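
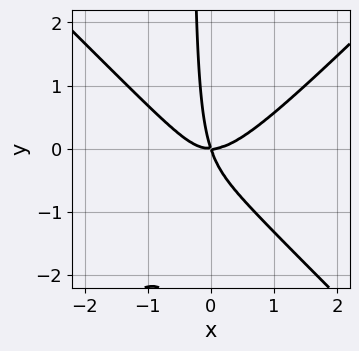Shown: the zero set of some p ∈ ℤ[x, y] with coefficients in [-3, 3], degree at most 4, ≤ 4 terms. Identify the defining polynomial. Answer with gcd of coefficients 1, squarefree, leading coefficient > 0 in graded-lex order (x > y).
3*x^3 - 3*x*y^2 - 3*x*y - y^2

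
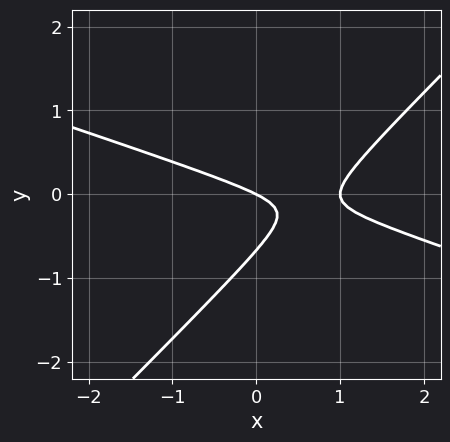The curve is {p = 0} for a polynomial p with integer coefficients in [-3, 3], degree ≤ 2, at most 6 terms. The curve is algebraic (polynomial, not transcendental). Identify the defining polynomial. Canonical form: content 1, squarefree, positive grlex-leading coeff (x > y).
x^2 + 2*x*y - 3*y^2 - x - 2*y

(a) Degree: no degree-1 curve has this shape, so deg p = 2.
(b) Against the integer gridlines: among the integer gridlines, it crosses the x-axis at x ∈ {0, 1}; it crosses the y-axis at the gridline y = 0.
(c) Matching integer coefficients to the picture gives p.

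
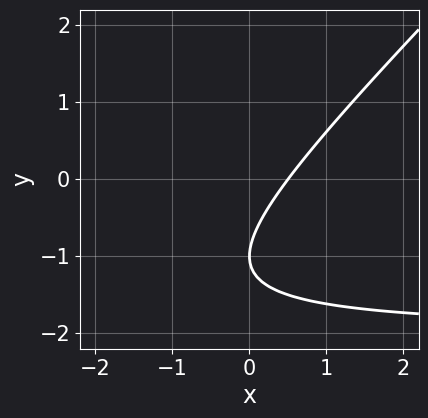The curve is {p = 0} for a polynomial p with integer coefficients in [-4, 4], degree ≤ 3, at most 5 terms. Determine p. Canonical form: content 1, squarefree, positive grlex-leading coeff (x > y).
The degree is 2 — the shape is more complex than any degree-1 curve.
Observable constraints: it crosses the y-axis at the gridline y = -1.
Assembling these constraints gives the stated polynomial.

x*y - y^2 + 2*x - 2*y - 1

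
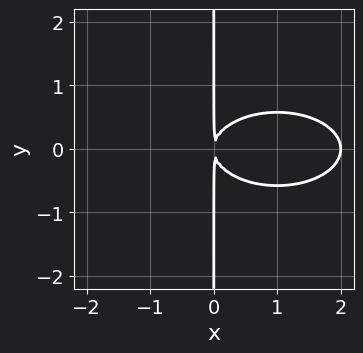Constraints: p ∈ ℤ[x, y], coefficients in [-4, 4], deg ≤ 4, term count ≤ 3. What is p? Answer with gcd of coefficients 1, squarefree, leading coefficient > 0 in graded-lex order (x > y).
(a) deg p = 3. No degree-2 curve has this shape.
(b) Symmetries: mirror symmetry y ↦ −y ⇒ only even powers of y.
(c) From the axis intercepts and sections: one x-axis crossing is at x = 2; every point of the y-axis in the box is on the curve.
(d) These observations pin down the coefficients.

x^3 + 3*x*y^2 - 2*x^2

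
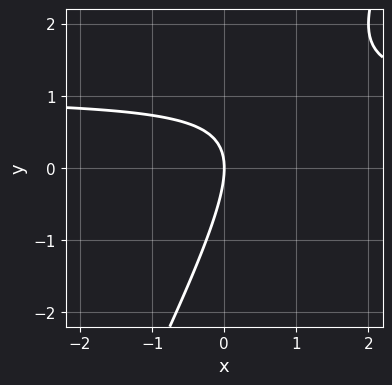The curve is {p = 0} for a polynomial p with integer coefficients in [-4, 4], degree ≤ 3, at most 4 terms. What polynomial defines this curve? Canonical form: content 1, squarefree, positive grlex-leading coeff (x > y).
(a) The degree is 2 — the shape is more complex than any degree-1 curve.
(b) Reading off the gridlines: it crosses the y-axis at the gridline y = 0; it meets the x-axis at x = 0 (among the integer gridlines).
(c) Assembling these constraints gives the stated polynomial.

2*x*y - y^2 - 2*x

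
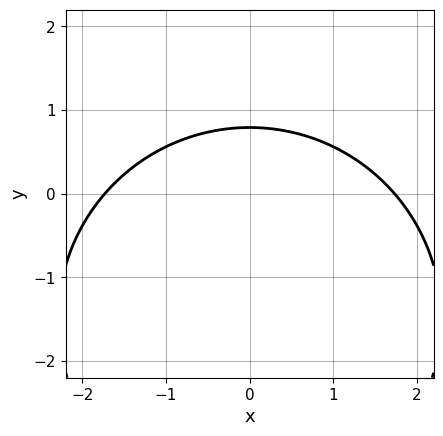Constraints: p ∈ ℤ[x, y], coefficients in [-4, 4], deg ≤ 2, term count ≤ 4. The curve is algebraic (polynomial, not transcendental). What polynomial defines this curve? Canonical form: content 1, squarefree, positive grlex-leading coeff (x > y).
First, degree: a generic line meets the curve in up to 2 points, so deg p = 2.
Then, symmetries: the x ↦ −x reflection is a symmetry, so x appears only in even powers.
Finally, together with the visible shape, these determine p as stated.

x^2 + y^2 + 3*y - 3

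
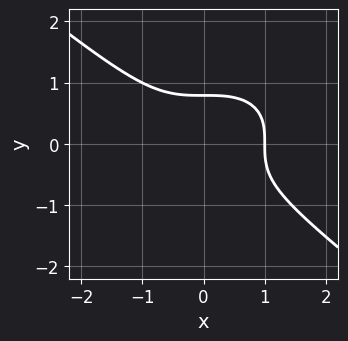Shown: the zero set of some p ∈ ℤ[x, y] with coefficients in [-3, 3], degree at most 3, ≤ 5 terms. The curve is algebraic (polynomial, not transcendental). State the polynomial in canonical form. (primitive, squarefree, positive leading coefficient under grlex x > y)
x^3 + 2*y^3 - 1

First, the degree is 3 — the shape is more complex than any degree-2 curve.
Next, checking where it meets the axes: it crosses the x-axis at the gridline x = 1.
Finally, together with the visible shape, these determine p as stated.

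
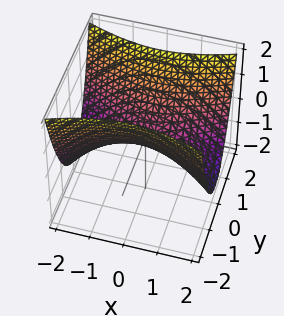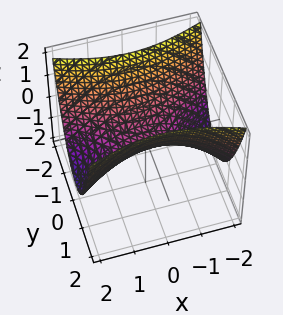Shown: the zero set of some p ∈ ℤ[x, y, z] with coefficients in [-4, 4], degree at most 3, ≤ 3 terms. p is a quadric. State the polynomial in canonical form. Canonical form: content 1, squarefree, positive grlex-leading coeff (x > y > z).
(a) The degree is 2 — a hyperbolic paraboloid; a quadric.
(b) Symmetries: mirror symmetry y ↦ −y ⇒ only even powers of y; mirror symmetry x ↦ −x ⇒ only even powers of x.
(c) From the visible intercepts: one x-axis crossing is at x = 0; it meets the z-axis at z = 0 (among the integer gridlines).
(d) These observations pin down the coefficients.

x^2 - 3*y^2 + 3*z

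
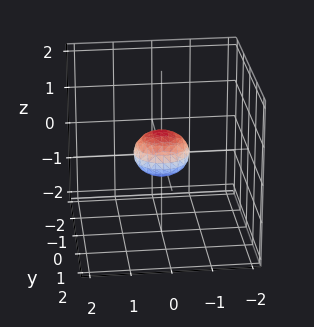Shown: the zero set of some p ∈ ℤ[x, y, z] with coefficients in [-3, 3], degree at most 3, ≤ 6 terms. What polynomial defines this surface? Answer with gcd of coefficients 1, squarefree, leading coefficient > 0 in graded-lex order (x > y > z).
(a) The degree is 2 — no degree-1 surface has this shape.
(b) Symmetries: the z-axis is an axis of rotation, so x and y enter only as x² + y².
(c) Observable constraints: a circular section at z = 0 has radius between 0 and 1.
(d) Solving for integer coefficients yields p as stated.

2*x^2 + 2*y^2 + 3*z^2 - 1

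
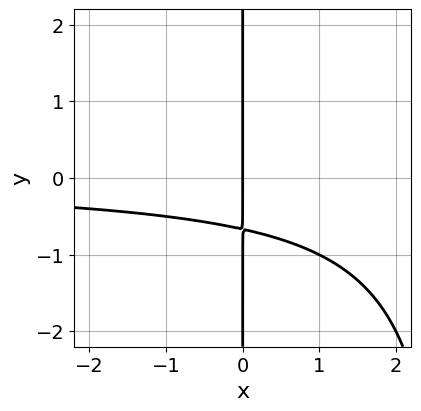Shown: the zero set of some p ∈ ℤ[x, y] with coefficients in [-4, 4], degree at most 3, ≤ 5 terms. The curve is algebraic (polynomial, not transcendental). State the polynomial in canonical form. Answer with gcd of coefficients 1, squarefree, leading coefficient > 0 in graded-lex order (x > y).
deg p = 3. No degree-2 curve has this shape.
Checking where it meets the axes: it meets the x-axis at x = 0 (among the integer gridlines); the visible y-axis segment lies entirely on the curve.
Matching integer coefficients to the picture gives p.

x^2*y - 3*x*y - 2*x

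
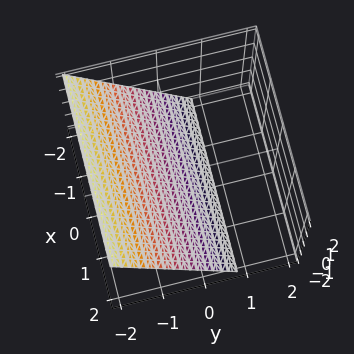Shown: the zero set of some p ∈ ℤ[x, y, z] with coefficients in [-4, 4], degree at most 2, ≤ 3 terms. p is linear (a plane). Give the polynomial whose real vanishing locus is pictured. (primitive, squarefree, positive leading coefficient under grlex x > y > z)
3*y + 2*z + 2

First, deg p = 1. Every cross-section is a straight line — this is a plane.
Next, checking where it meets the axes: one z-axis crossing is at z = -1; it misses every integer gridline on the x-axis.
Finally, assembling these constraints gives the stated polynomial.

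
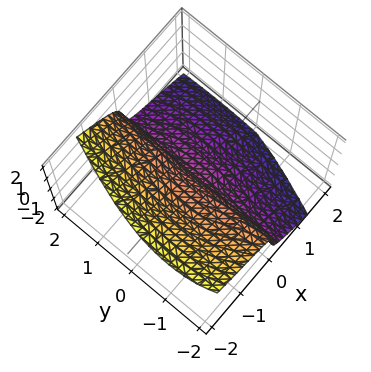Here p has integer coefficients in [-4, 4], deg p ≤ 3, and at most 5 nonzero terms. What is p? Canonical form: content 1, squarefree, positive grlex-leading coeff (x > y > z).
1. The degree is 3 — a generic line meets the surface in up to 3 points.
2. From the visible intercepts: one x-axis crossing is at x = 0; every point of the y-axis in the box is on the surface.
3. Solving for integer coefficients yields p as stated.

3*x^3 - 2*x^2*y + 2*x*y^2 + 3*z^3 + 2*x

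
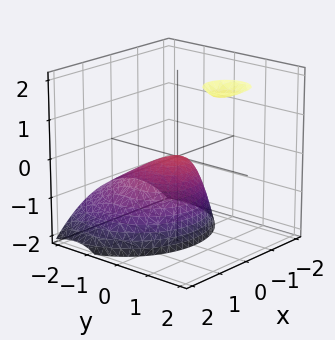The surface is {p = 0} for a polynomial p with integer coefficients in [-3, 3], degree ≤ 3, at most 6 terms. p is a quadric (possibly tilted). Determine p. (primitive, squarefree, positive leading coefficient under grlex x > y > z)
First, there are 2 components. They look like related sheets of one shape, so recover p as a whole.
Then, the degree is 2 — no degree-1 surface has this shape.
Next, checking where it meets the axes: it crosses the x-axis at the gridline x = 0; it meets the z-axis at z = 0 (among the integer gridlines); one y-axis crossing is at y = 0.
Finally, assembling these constraints gives the stated polynomial.

2*x^2 + 2*y^2 - 3*y*z + 2*z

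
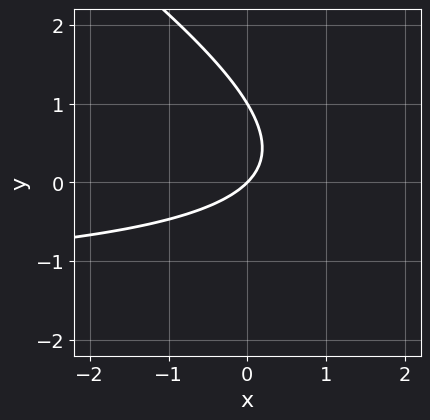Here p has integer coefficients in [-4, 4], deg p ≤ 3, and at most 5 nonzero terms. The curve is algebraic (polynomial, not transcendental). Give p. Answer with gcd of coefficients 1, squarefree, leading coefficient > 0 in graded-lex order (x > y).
2*x*y + 3*y^2 + 3*x - 3*y

1. The degree is 2 — a generic line meets the curve in up to 2 points.
2. Reading off the gridlines: among the integer gridlines, it crosses the y-axis at y ∈ {0, 1}; one x-axis crossing is at x = 0.
3. Fitting integer coefficients to these (and the overall shape) gives p.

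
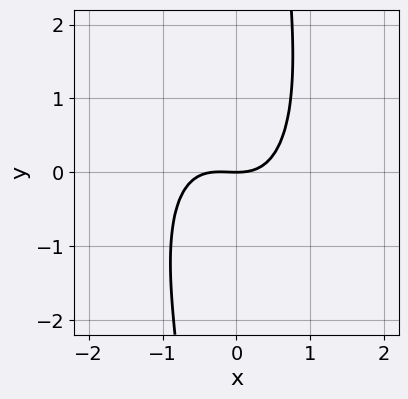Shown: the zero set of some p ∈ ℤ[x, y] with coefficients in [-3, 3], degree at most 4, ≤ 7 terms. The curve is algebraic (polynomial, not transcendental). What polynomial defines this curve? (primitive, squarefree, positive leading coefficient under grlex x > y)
3*x^3 + x^2*y + x*y^2 + x^2 - 3*y

(a) The degree is 3 — a generic line meets the curve in up to 3 points.
(b) From the axis intercepts and sections: it crosses the x-axis at the gridline x = 0; it crosses the y-axis at the gridline y = 0.
(c) Putting this together gives p.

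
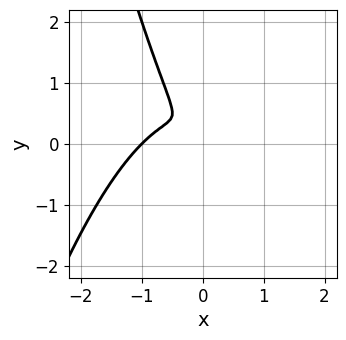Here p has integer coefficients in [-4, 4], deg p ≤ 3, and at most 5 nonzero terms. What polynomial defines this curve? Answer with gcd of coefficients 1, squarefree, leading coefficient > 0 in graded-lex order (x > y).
2*x^3 + 2*x^2 + 2*x*y + y^2

(a) Degree: a generic line meets the curve in up to 3 points, so deg p = 3.
(b) From the visible intercepts: it meets the x-axis at x = -1 (among the integer gridlines).
(c) Assembling these constraints gives the stated polynomial.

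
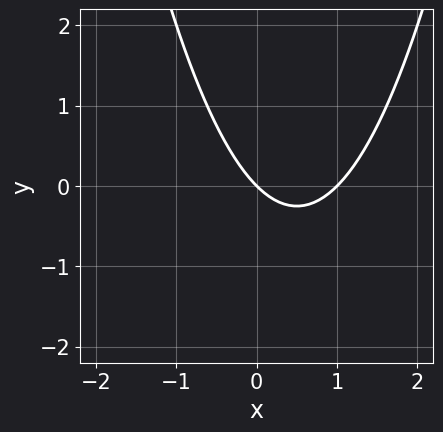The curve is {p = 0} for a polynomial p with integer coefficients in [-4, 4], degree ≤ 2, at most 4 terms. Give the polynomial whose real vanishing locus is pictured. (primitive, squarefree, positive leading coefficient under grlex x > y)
1. Degree: no degree-1 curve has this shape, so deg p = 2.
2. Against the integer gridlines: among the integer gridlines, it crosses the x-axis at x ∈ {0, 1}; it crosses the y-axis at the gridline y = 0.
3. Matching integer coefficients to the picture gives p.

x^2 - x - y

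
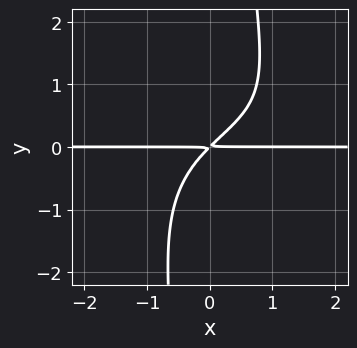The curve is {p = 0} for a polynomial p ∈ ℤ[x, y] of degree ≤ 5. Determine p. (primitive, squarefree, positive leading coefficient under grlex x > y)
x^2*y^2 + x*y^3 - x^2*y + 3*x*y - 3*y^2

1. Degree: no degree-3 curve has this shape, so deg p = 4.
2. Checking where it meets the axes: every point of the x-axis in the box is on the curve.
3. The integer polynomial consistent with all of this is the stated p.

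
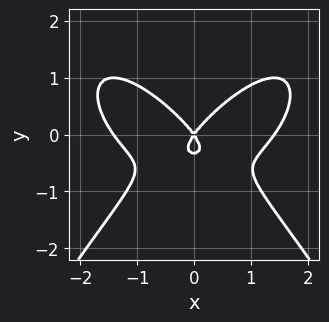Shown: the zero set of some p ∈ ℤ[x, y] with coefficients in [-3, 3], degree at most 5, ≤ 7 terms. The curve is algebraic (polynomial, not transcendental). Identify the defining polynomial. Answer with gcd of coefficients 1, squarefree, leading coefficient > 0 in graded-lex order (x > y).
(a) deg p = 4.
(b) Symmetries: the x ↦ −x reflection is a symmetry, so x appears only in even powers.
(c) Observable constraints: one x-axis crossing is at x = 0; it crosses the y-axis at the gridline y = 0.
(d) The integer polynomial consistent with all of this is the stated p.

x^4 - 2*x^2*y + 3*y^3 - 2*x^2 + y^2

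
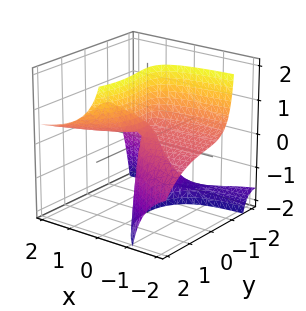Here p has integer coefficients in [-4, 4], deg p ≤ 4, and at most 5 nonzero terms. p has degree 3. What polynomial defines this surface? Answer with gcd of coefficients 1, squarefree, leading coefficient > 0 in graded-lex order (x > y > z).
First, degree: no degree-2 surface has this shape, so deg p = 3.
Then, checking where it meets the axes: it meets the x-axis at x = 0 (among the integer gridlines); one y-axis crossing is at y = 0; every point of the z-axis in the box is on the surface.
Finally, these observations pin down the coefficients.

2*x*y*z - y^3 + y^2*z + 3*x*z - x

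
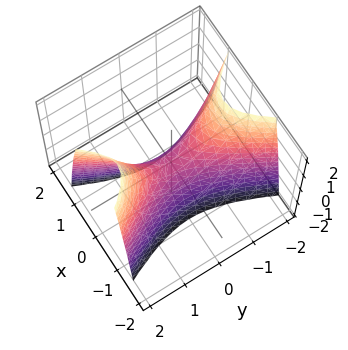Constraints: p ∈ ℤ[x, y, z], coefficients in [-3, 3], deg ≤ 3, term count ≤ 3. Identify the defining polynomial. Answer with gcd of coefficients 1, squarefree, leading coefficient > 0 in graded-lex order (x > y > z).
First, the degree is 2 — a hyperbolic paraboloid; a quadric.
Next, symmetries: mirror symmetry y ↦ −y ⇒ only even powers of y; the x ↦ −x reflection is a symmetry, so x appears only in even powers.
Next, from the visible intercepts: it meets the x-axis at x = 0 (among the integer gridlines); one y-axis crossing is at y = 0; one z-axis crossing is at z = 0.
Finally, matching integer coefficients to the picture gives p.

3*x^2 - y^2 + z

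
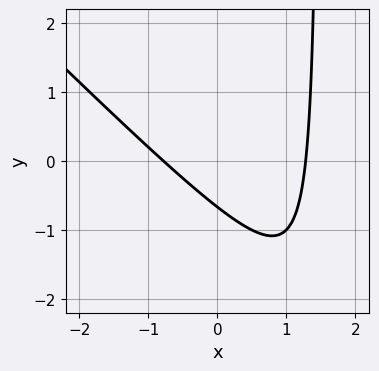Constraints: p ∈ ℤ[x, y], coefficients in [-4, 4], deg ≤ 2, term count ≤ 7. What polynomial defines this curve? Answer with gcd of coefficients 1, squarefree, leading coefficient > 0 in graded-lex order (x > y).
The degree is 2 — no degree-1 curve has this shape.
Putting this together gives p.

2*x^2 + 2*x*y - x - 3*y - 2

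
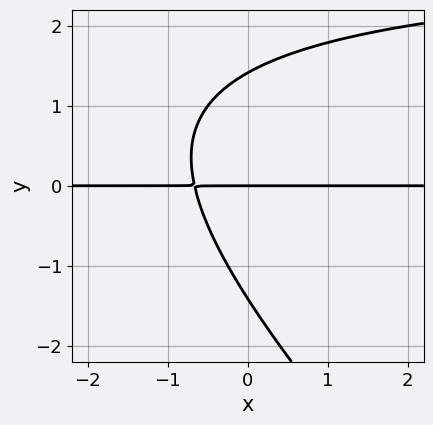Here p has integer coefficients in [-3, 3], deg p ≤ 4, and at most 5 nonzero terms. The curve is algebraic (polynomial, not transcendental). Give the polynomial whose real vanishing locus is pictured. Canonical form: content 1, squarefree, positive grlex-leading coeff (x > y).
(a) Degree: a generic line meets the curve in up to 3 points, so deg p = 3.
(b) From the visible intercepts: one y-axis crossing is at y = 0; the visible x-axis segment lies entirely on the curve.
(c) Solving for integer coefficients yields p as stated.

x*y^2 + y^3 - 3*x*y - 2*y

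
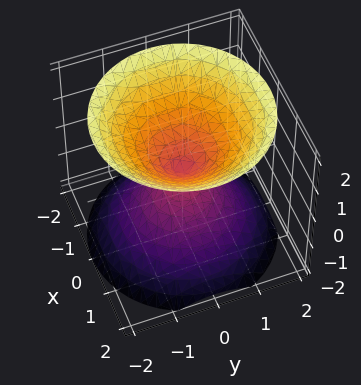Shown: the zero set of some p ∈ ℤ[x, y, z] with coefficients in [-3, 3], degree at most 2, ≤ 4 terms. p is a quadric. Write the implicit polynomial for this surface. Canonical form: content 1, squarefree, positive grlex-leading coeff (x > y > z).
There are 2 components.
Degree: a double cone through the origin; a quadric, so deg p = 2.
Symmetry: the surface is invariant under rotation about z: p = q(x² + y², z); the z ↦ −z reflection is a symmetry, so z appears only in even powers.
Reading off the gridlines: one x-axis crossing is at x = 0; a circular section at z = 1 has radius exactly 1; it crosses the z-axis at the gridline z = 0.
Matching integer coefficients to the picture gives p.

x^2 + y^2 - z^2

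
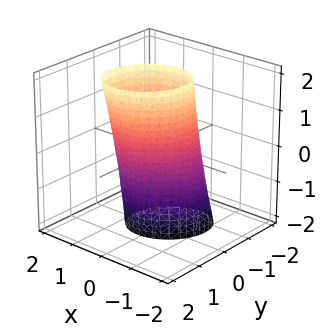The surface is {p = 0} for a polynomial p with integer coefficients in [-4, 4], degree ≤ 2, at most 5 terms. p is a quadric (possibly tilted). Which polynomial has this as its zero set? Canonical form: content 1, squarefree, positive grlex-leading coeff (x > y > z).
deg p = 2. A generic line meets the surface in up to 2 points.
From the visible intercepts: it misses every integer gridline on the z-axis; among the integer gridlines, it crosses the x-axis at x ∈ {-1, 1}; among the integer gridlines, it crosses the y-axis at y ∈ {-1, 1}.
Together with the visible shape, these determine p as stated.

3*x^2 - x*y + 3*y^2 - y*z - 3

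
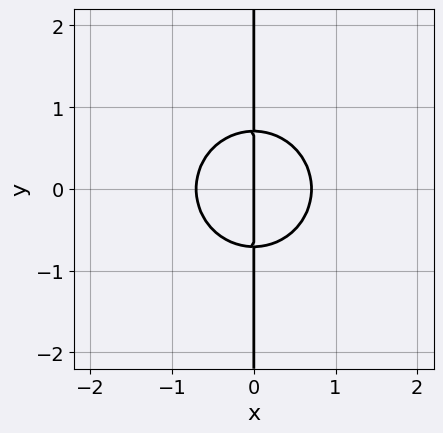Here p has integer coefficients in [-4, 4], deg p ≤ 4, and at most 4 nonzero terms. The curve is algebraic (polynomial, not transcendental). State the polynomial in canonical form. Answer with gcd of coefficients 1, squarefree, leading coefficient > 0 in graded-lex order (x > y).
2*x^3 + 2*x*y^2 - x

deg p = 3.
Symmetries: the y ↦ −y reflection is a symmetry, so y appears only in even powers.
Observable constraints: one x-axis crossing is at x = 0; the visible y-axis segment lies entirely on the curve.
Fitting integer coefficients to these (and the overall shape) gives p.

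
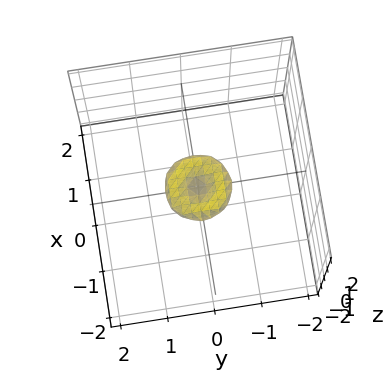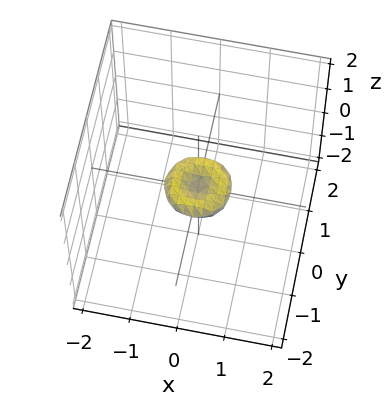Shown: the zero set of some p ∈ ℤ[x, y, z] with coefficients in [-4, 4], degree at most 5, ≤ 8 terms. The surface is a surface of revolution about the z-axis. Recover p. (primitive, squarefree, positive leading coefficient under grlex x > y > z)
2*x^4 + 4*x^2*y^2 + 2*y^4 - x^2 - y^2 + 3*z^2

1. The degree is 4 — no degree-3 surface has this shape.
2. Symmetries: rotational symmetry about the z-axis ⇒ p depends on x, y only through x² + y².
3. Reading off the gridlines: one x-axis crossing is at x = 0; one y-axis crossing is at y = 0.
4. Assembling these constraints gives the stated polynomial.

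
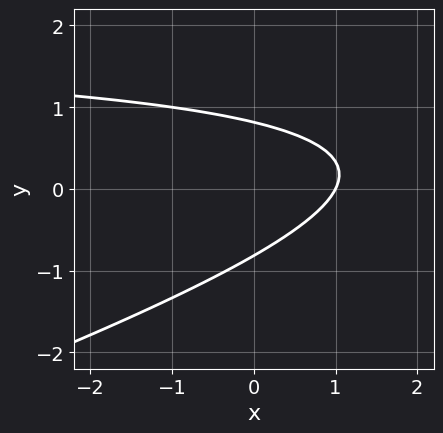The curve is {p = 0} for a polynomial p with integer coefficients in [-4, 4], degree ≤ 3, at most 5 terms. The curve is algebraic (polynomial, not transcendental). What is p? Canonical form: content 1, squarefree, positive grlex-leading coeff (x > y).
Degree: a generic line meets the curve in up to 2 points, so deg p = 2.
From the visible intercepts: it crosses the x-axis at the gridline x = 1.
Solving for integer coefficients yields p as stated.

x*y - 3*y^2 - 2*x + 2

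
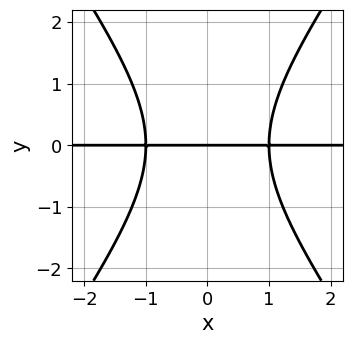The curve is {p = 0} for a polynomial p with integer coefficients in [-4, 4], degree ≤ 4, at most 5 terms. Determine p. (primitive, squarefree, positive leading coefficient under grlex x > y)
2*x^2*y - y^3 - 2*y

Degree: a generic line meets the curve in up to 3 points, so deg p = 3.
Symmetries: mirror symmetry x ↦ −x ⇒ only even powers of x.
Checking where it meets the axes: it crosses the y-axis at the gridline y = 0; every point of the x-axis in the box is on the curve.
These observations pin down the coefficients.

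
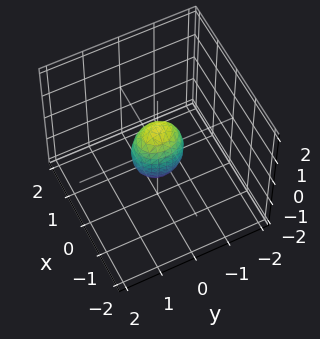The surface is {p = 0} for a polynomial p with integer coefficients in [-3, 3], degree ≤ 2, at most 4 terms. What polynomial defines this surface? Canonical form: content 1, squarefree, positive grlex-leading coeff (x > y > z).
3*x^2 + 2*y^2 + z^2 - 1

The degree is 2 — bounded and convex; a quadric.
Symmetries: mirror symmetry y ↦ −y ⇒ only even powers of y; it's symmetric under x → −x, forcing even powers of x; mirror symmetry z ↦ −z ⇒ only even powers of z.
Against the integer gridlines: the z-axis gridline crossings are at z ∈ {-1, 1}.
Assembling these constraints gives the stated polynomial.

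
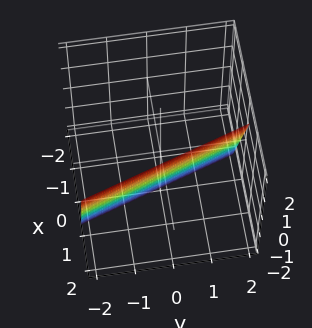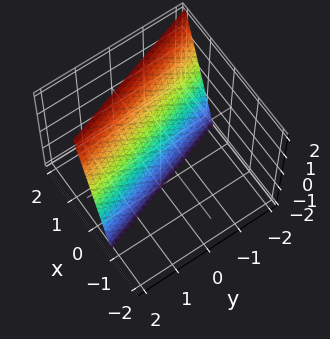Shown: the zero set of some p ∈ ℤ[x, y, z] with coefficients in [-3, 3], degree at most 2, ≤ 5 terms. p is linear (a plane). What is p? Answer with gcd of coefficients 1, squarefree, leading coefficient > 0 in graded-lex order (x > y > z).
(a) Degree: every cross-section is a straight line — this is a plane, so deg p = 1.
(b) Observable constraints: it meets the z-axis at z = -2 (among the integer gridlines); one y-axis crossing is at y = 2.
(c) Solving for integer coefficients yields p as stated.

3*x + y - z - 2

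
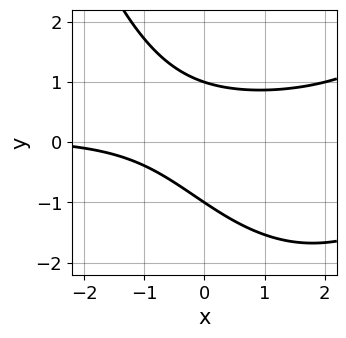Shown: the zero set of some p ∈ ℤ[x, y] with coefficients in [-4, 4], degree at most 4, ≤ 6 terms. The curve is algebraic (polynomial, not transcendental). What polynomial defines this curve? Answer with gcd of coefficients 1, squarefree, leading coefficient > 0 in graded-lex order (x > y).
x^2*y - 3*x*y - 3*y^2 + x + 3

First, degree: the shape is more complex than any degree-2 curve, so deg p = 3.
Then, against the integer gridlines: the curve avoids every integer x-axis point in the box; among the integer gridlines, it crosses the y-axis at y ∈ {-1, 1}.
Finally, matching integer coefficients to the picture gives p.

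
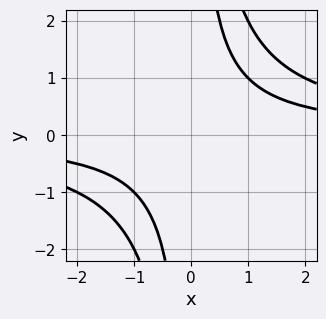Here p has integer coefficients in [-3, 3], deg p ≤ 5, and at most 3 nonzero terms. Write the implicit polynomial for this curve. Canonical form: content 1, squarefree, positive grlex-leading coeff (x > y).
x^2*y^2 - 3*x*y + 2

(a) The degree is 4 — a generic line meets the curve in up to 4 points.
(b) Observable constraints: no y-intercept at any integer in the box; it misses every integer gridline on the x-axis.
(c) Assembling these constraints gives the stated polynomial.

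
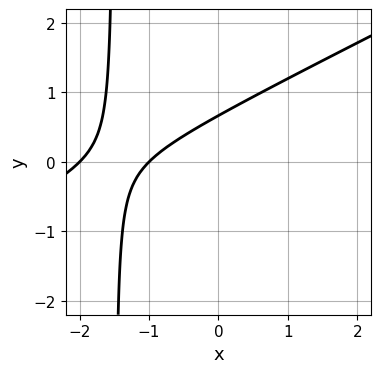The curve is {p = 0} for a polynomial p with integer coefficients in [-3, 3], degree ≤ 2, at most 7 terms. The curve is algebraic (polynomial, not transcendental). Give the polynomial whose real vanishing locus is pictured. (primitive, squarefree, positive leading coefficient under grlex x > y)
x^2 - 2*x*y + 3*x - 3*y + 2

deg p = 2.
From the axis intercepts and sections: the x-axis gridline crossings are at x ∈ {-2, -1}.
Fitting integer coefficients to these (and the overall shape) gives p.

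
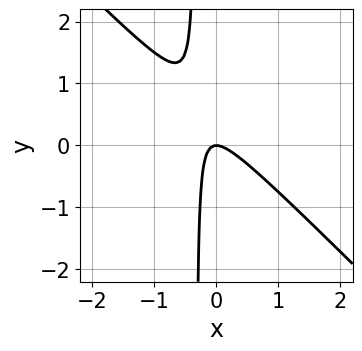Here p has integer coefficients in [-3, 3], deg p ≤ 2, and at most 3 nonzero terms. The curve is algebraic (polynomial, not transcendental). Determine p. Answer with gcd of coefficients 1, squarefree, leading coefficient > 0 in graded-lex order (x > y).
First, degree: a generic line meets the curve in up to 2 points, so deg p = 2.
Next, observable constraints: it crosses the x-axis at the gridline x = 0; it meets the y-axis at y = 0 (among the integer gridlines).
Finally, matching integer coefficients to the picture gives p.

3*x^2 + 3*x*y + y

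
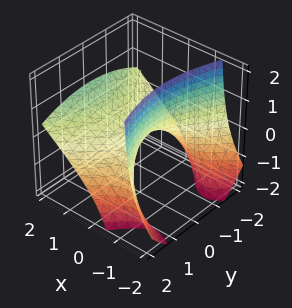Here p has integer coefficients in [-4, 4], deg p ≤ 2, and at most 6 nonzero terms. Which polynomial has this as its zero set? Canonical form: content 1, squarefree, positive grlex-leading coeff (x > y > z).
1. The degree is 2 — a generic line meets the surface in up to 2 points.
2. Observable constraints: one x-axis crossing is at x = 0; it meets the y-axis at y = 0 (among the integer gridlines); it crosses the z-axis at the gridline z = 0.
3. Assembling these constraints gives the stated polynomial.

2*x^2 - 3*x*z - y^2 - 3*z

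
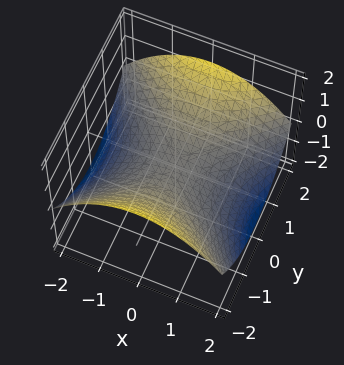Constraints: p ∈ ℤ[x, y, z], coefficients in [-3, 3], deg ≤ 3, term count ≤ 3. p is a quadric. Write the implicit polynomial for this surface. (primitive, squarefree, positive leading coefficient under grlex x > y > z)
First, the degree is 2 — a saddle surface; a quadric.
Next, symmetries: the x ↦ −x reflection is a symmetry, so x appears only in even powers; it's symmetric under y → −y, forcing even powers of y.
Next, from the visible intercepts: it meets the z-axis at z = 0 (among the integer gridlines); it meets the x-axis at x = 0 (among the integer gridlines); one y-axis crossing is at y = 0.
Finally, assembling these constraints gives the stated polynomial.

x^2 - y^2 + 3*z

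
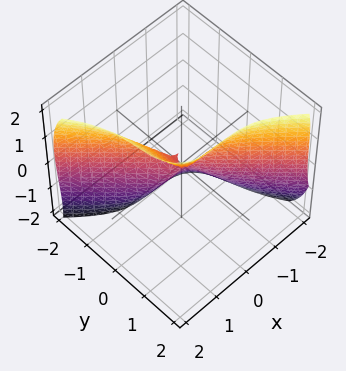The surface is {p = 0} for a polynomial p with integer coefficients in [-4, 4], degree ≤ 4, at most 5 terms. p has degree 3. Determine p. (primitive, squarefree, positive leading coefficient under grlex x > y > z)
1. Degree: the shape is more complex than any degree-2 surface, so deg p = 3.
2. From the axis intercepts and sections: it meets the z-axis at z = 0 (among the integer gridlines); it crosses the y-axis at the gridline y = 0; one x-axis crossing is at x = 0.
3. The integer polynomial consistent with all of this is the stated p.

3*x^3 + 3*y^3 + y*z^2 - z^3 - y*z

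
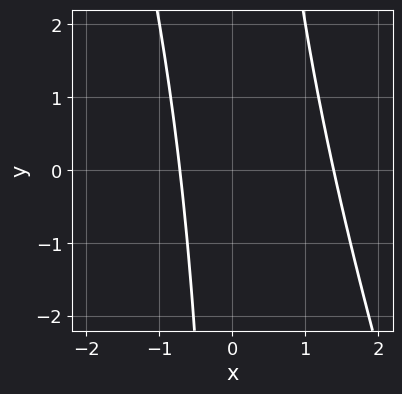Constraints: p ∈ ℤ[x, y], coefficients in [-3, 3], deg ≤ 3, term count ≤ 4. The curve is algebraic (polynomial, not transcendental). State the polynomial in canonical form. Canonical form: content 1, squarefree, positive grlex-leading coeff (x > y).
First, degree: the shape is more complex than any degree-1 curve, so deg p = 2.
Next, against the integer gridlines: it misses every integer gridline on the y-axis.
Finally, these observations pin down the coefficients.

3*x^2 + x*y - 2*x - 3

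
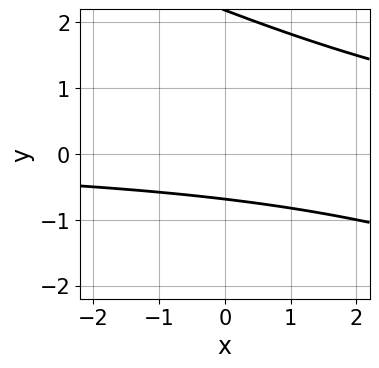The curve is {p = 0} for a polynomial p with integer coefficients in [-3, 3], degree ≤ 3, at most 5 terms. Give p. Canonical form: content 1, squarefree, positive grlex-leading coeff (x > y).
x*y + 2*y^2 - 3*y - 3

1. deg p = 2. A generic line meets the curve in up to 2 points.
2. From the visible intercepts: the curve avoids every integer x-axis point in the box.
3. The integer polynomial consistent with all of this is the stated p.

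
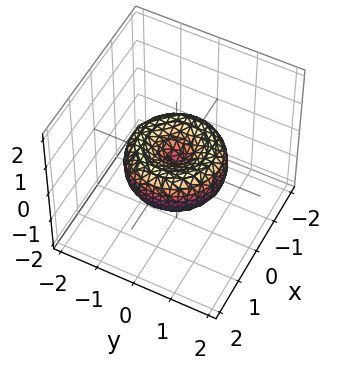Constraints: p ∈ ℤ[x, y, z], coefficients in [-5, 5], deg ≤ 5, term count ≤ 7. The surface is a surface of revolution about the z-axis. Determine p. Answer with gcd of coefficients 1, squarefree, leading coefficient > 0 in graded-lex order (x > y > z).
2*x^4 + 4*x^2*y^2 + 2*y^4 - 3*x^2 - 3*y^2 + 3*z^2

1. Degree: a generic line meets the surface in up to 4 points, so deg p = 4.
2. Symmetries: rotational symmetry about the z-axis ⇒ p depends on x, y only through x² + y².
3. From the visible intercepts: a circular section at z = 0 has radius between 1 and 2; it crosses the x-axis at the gridline x = 0; one y-axis crossing is at y = 0; it crosses the z-axis at the gridline z = 0.
4. The integer polynomial consistent with all of this is the stated p.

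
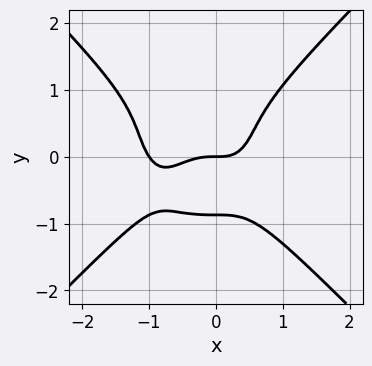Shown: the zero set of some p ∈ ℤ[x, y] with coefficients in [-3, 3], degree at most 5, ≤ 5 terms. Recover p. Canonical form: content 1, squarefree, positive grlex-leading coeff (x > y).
First, the degree is 4 — no degree-3 curve has this shape.
Then, from the visible intercepts: among the integer gridlines, it crosses the x-axis at x ∈ {-1, 0}; one y-axis crossing is at y = 0.
Finally, the integer polynomial consistent with all of this is the stated p.

3*x^4 - 3*y^4 + 3*x^3 - 2*y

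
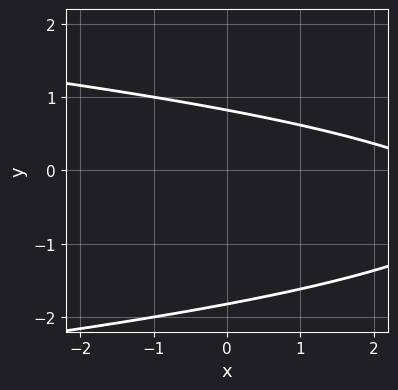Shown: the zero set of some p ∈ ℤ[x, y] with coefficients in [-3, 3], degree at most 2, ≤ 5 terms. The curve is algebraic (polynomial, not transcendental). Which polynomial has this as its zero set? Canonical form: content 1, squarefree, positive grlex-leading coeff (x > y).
2*y^2 + x + 2*y - 3

First, deg p = 2.
Then, from the visible intercepts: it misses every integer gridline on the x-axis.
Finally, assembling these constraints gives the stated polynomial.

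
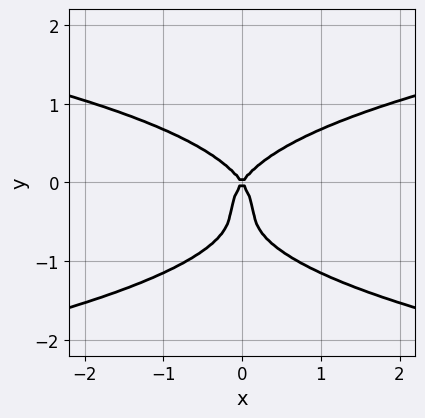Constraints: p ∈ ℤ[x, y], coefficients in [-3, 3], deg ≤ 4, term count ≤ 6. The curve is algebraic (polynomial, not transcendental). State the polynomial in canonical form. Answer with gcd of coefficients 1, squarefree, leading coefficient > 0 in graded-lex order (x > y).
1. The degree is 4 — a generic line meets the curve in up to 4 points.
2. Symmetries: it's symmetric under x → −x, forcing even powers of x.
3. Observable constraints: one x-axis crossing is at x = 0; it meets the y-axis at y = 0 (among the integer gridlines).
4. Together with the visible shape, these determine p as stated.

3*y^4 + 3*y^3 - 2*x^2 + y^2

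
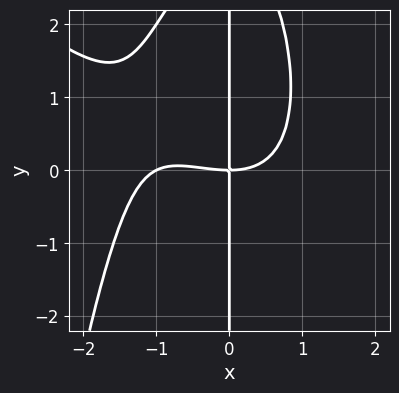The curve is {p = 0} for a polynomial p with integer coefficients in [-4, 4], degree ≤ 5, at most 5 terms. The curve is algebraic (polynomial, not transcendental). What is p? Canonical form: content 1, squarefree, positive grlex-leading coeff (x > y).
x^4 + x^3*y + x^3 + x*y^2 - 3*x*y

1. deg p = 4. The shape is more complex than any degree-3 curve.
2. Against the integer gridlines: the x-axis gridline crossings are at x ∈ {-1, 0}; every point of the y-axis in the box is on the curve.
3. Together with the visible shape, these determine p as stated.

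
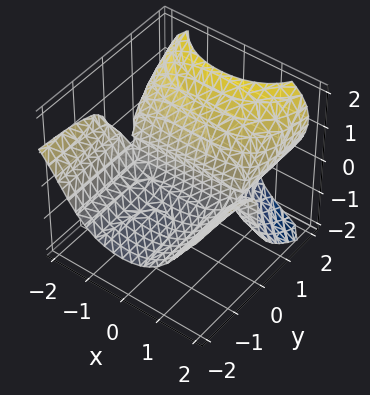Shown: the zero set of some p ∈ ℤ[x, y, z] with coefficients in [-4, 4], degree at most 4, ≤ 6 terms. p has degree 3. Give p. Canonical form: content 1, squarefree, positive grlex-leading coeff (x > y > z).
1. deg p = 3.
2. Observable constraints: the visible x-axis segment lies entirely on the surface; it meets the y-axis at y = 0 (among the integer gridlines).
3. Matching integer coefficients to the picture gives p.

x^2*y + z^3 - 2*y*z - 2*y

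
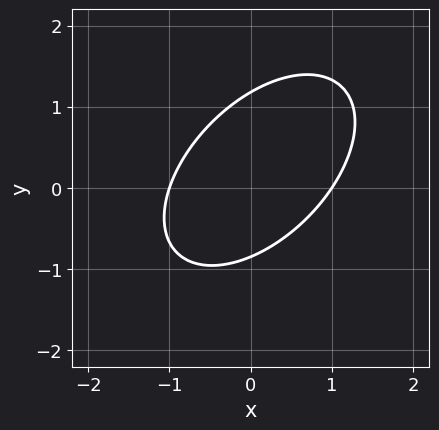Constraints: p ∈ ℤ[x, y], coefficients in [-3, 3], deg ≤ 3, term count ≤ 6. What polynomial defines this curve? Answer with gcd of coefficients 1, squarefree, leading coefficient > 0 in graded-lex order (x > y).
The degree is 2 — a generic line meets the curve in up to 2 points.
Observable constraints: the x-axis gridline crossings are at x ∈ {-1, 1}.
Assembling these constraints gives the stated polynomial.

3*x^2 - 3*x*y + 3*y^2 - y - 3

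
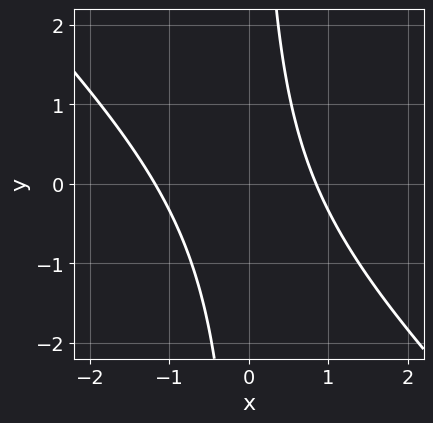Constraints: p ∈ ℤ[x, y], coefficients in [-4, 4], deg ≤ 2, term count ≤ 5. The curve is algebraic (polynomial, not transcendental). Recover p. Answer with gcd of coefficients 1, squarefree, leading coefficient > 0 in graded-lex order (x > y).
3*x^2 + 3*x*y + x - 3

First, degree: a generic line meets the curve in up to 2 points, so deg p = 2.
Next, from the visible intercepts: it misses every integer gridline on the y-axis.
Finally, solving for integer coefficients yields p as stated.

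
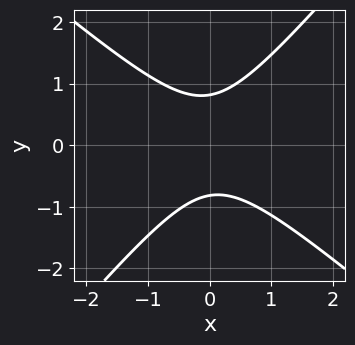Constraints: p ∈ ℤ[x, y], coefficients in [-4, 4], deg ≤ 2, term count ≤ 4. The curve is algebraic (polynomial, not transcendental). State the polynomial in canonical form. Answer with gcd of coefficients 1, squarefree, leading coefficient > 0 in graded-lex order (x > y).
First, the degree is 2 — a generic line meets the curve in up to 2 points.
Next, against the integer gridlines: no x-intercept at any integer in the box.
Finally, assembling these constraints gives the stated polynomial.

3*x^2 + x*y - 3*y^2 + 2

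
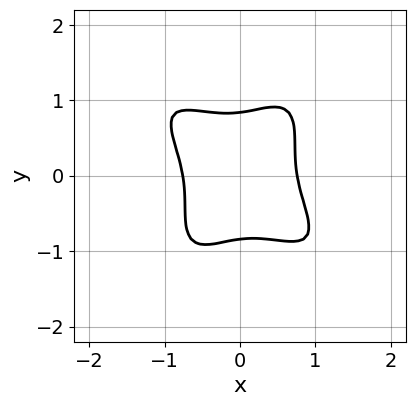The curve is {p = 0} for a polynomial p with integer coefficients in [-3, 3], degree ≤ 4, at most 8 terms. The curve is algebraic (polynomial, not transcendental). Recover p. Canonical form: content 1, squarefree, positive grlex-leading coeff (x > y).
3*x^4 + 2*x^3*y - 2*x^2*y^2 - x*y^3 + 2*y^4 - 1

(a) deg p = 4.
(b) Putting this together gives p.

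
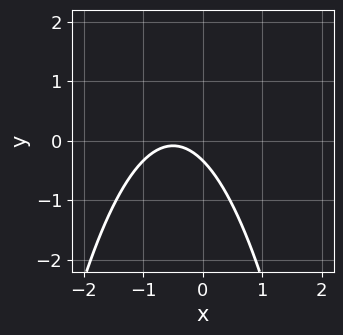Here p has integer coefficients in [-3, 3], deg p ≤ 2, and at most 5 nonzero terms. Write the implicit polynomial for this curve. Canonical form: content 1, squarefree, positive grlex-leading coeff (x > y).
3*x^2 + 3*x + 3*y + 1

(a) Degree: no degree-1 curve has this shape, so deg p = 2.
(b) Checking where it meets the axes: it misses every integer gridline on the x-axis.
(c) Putting this together gives p.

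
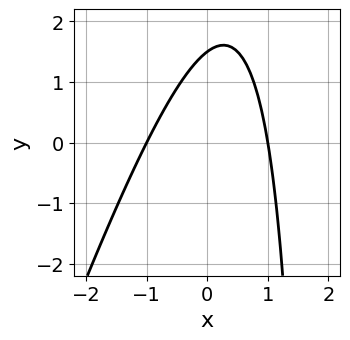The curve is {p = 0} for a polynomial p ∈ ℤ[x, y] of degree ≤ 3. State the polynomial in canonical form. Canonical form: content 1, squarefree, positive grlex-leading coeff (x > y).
3*x^2 - x*y + 2*y - 3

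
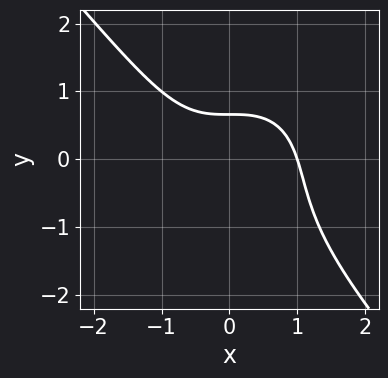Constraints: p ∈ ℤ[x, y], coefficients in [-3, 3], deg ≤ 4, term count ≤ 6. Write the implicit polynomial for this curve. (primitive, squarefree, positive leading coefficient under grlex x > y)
3*x^3 + 2*y^3 + y^2 + 3*y - 3

1. deg p = 3. No degree-2 curve has this shape.
2. From the visible intercepts: it meets the x-axis at x = 1 (among the integer gridlines).
3. The integer polynomial consistent with all of this is the stated p.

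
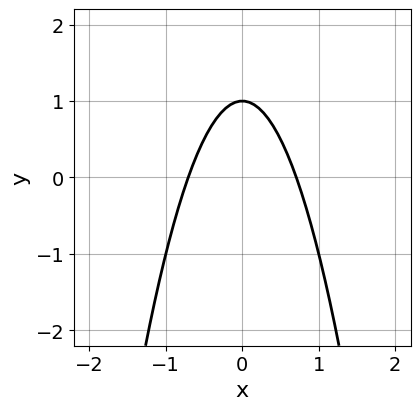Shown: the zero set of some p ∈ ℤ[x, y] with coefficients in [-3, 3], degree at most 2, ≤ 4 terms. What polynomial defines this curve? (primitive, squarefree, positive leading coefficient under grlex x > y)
1. Degree: the shape is more complex than any degree-1 curve, so deg p = 2.
2. Symmetries: the x ↦ −x reflection is a symmetry, so x appears only in even powers.
3. Reading off the gridlines: it meets the y-axis at y = 1 (among the integer gridlines).
4. The integer polynomial consistent with all of this is the stated p.

2*x^2 + y - 1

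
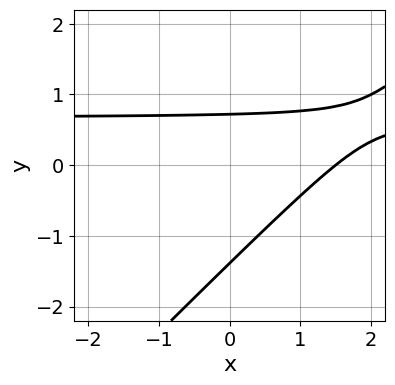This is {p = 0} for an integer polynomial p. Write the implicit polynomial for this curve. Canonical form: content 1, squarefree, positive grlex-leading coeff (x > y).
3*x*y - 3*y^2 - 2*x - 2*y + 3

First, deg p = 2. No degree-1 curve has this shape.
Finally, putting this together gives p.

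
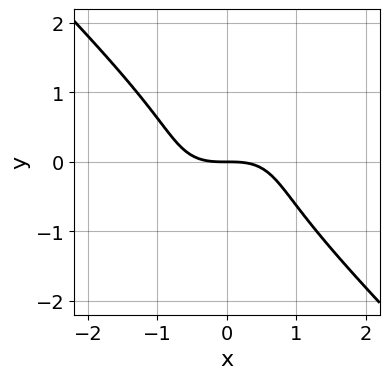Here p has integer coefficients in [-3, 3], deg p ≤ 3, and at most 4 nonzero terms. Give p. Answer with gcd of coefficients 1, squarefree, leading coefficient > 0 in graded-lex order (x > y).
2*x^3 - x^2*y + 3*y^3 + 3*y

(a) Degree: no degree-2 curve has this shape, so deg p = 3.
(b) From the axis intercepts and sections: it meets the y-axis at y = 0 (among the integer gridlines); it meets the x-axis at x = 0 (among the integer gridlines).
(c) Matching integer coefficients to the picture gives p.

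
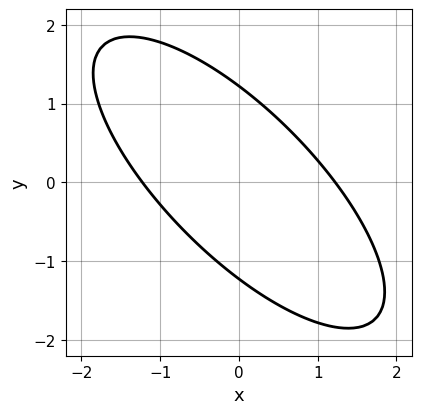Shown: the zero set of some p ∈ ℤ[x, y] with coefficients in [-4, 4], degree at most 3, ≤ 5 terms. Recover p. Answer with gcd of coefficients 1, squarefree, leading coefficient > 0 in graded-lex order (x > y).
Degree: a generic line meets the curve in up to 2 points, so deg p = 2.
Matching integer coefficients to the picture gives p.

2*x^2 + 3*x*y + 2*y^2 - 3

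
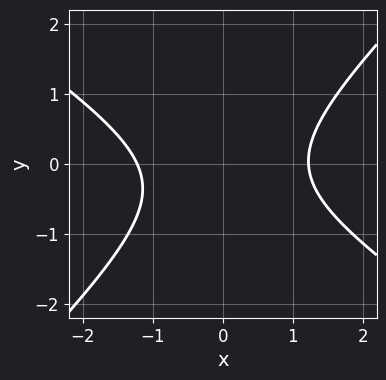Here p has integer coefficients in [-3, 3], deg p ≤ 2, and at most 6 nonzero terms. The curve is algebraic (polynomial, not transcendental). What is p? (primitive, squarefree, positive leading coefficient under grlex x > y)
2*x^2 + x*y - 3*y^2 - y - 3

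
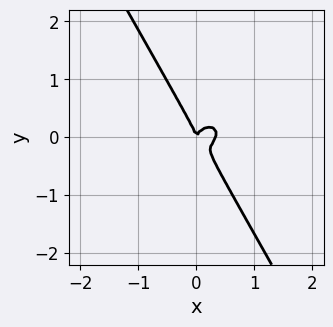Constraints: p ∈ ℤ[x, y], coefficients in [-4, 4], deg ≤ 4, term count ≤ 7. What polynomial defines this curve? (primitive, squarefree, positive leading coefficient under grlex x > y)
(a) Degree: a generic line meets the curve in up to 3 points, so deg p = 3.
(b) Observable constraints: it crosses the y-axis at the gridline y = 0; it meets the x-axis at x = 0 (among the integer gridlines).
(c) Solving for integer coefficients yields p as stated.

3*x^3 - x^2*y + 2*x*y^2 + 2*y^3 - x^2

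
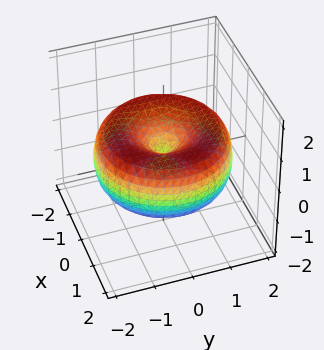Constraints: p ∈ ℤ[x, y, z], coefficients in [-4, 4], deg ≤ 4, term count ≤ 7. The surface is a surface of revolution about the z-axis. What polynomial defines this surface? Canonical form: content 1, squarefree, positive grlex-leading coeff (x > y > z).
x^4 + 2*x^2*y^2 + y^4 - 3*x^2 - 3*y^2 + 3*z^2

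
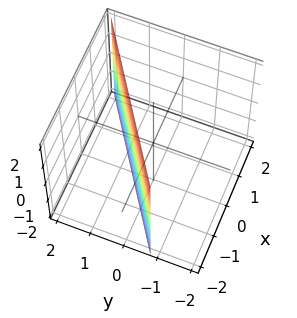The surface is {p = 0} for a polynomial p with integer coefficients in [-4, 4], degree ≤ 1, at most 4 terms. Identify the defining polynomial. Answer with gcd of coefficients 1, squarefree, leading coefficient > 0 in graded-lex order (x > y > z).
Degree: every cross-section is a straight line — this is a plane, so deg p = 1.
Checking where it meets the axes: the surface avoids every integer z-axis point in the box; it meets the x-axis at x = -1 (among the integer gridlines).
Assembling these constraints gives the stated polynomial.

2*x - 3*y + 2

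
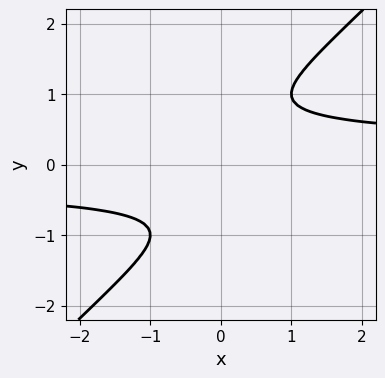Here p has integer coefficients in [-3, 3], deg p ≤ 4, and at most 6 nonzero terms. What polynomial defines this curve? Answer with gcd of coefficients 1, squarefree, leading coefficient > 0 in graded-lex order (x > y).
2*x*y^3 - 2*y^4 + y^2 - 1

(a) Degree: the shape is more complex than any degree-3 curve, so deg p = 4.
(b) From the axis intercepts and sections: no x-intercept at any integer in the box; no y-intercept at any integer in the box.
(c) Putting this together gives p.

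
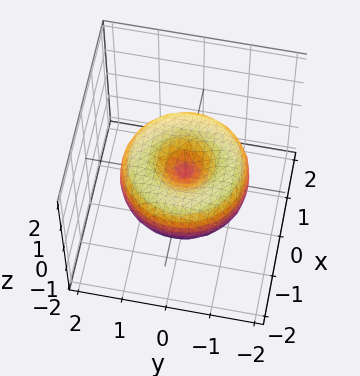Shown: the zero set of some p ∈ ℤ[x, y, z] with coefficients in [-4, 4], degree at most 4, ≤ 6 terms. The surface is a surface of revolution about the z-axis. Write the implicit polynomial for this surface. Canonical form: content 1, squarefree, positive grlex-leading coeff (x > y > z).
(a) The degree is 4 — the shape is more complex than any degree-3 surface.
(b) Symmetry: the surface is invariant under rotation about z: p = q(x² + y², z).
(c) From the axis intercepts and sections: one z-axis crossing is at z = 0; it meets the x-axis at x = 0 (among the integer gridlines).
(d) Matching integer coefficients to the picture gives p.

x^4 + 2*x^2*y^2 + y^4 - 2*x^2 - 2*y^2 + 2*z^2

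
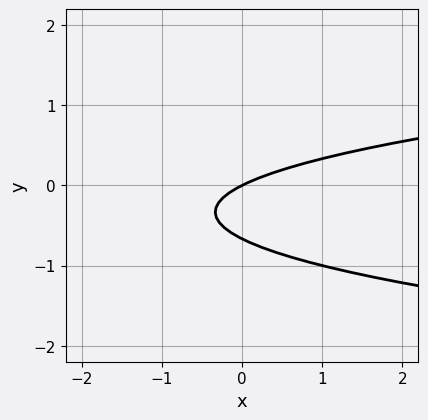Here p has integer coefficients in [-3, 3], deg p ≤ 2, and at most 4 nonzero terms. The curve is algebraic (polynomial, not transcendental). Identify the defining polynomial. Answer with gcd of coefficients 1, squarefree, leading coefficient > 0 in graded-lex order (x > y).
First, the degree is 2 — the shape is more complex than any degree-1 curve.
Next, from the axis intercepts and sections: one x-axis crossing is at x = 0; one y-axis crossing is at y = 0.
Finally, putting this together gives p.

3*y^2 - x + 2*y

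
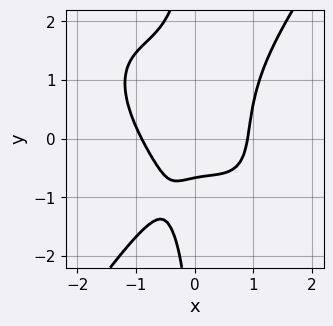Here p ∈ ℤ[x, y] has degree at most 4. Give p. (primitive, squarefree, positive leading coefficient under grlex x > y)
3*x^4 + 2*x^3*y - 2*x*y^3 - 3*y - 2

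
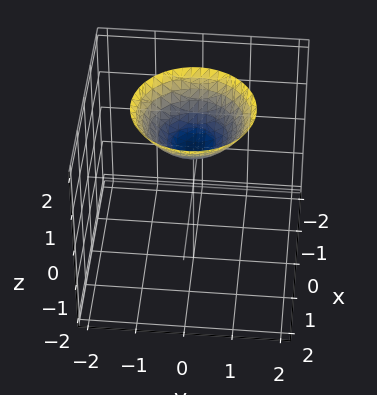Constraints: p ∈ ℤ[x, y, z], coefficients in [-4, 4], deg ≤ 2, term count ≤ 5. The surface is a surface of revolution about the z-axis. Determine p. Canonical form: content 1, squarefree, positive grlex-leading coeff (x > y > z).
(a) deg p = 2. A generic line meets the surface in up to 2 points.
(b) Symmetries: rotational symmetry about the z-axis ⇒ p depends on x, y only through x² + y².
(c) From the axis intercepts and sections: the surface avoids every integer x-axis point in the box; the surface avoids every integer y-axis point in the box; one z-axis crossing is at z = 1.
(d) The integer polynomial consistent with all of this is the stated p.

2*x^2 + 2*y^2 - 3*z + 3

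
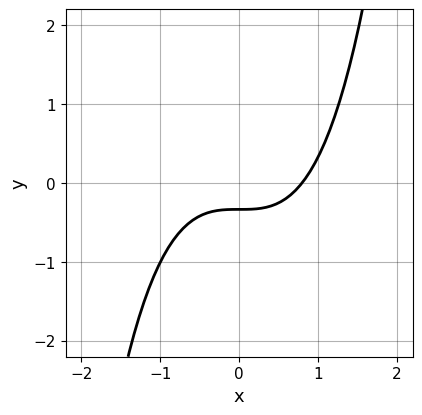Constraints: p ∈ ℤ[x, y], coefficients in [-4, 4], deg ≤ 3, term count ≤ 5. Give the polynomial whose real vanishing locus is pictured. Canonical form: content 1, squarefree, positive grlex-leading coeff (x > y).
2*x^3 - 3*y - 1

(a) The degree is 3 — a generic line meets the curve in up to 3 points.
(b) Matching integer coefficients to the picture gives p.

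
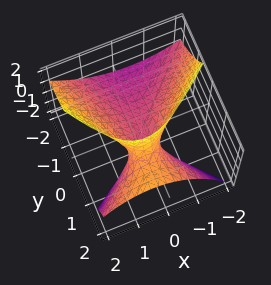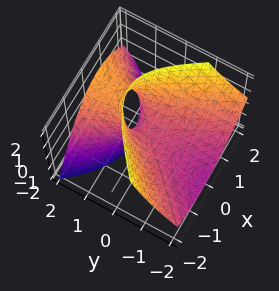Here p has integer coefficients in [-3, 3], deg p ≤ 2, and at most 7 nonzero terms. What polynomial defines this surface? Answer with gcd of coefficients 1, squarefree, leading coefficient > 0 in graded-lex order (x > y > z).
First, deg p = 2.
Then, against the integer gridlines: it meets the x-axis at x = 0 (among the integer gridlines); it meets the y-axis at y = 0 (among the integer gridlines).
Finally, together with the visible shape, these determine p as stated.

2*x^2 - x*y - y^2 + 3*y*z - 2*z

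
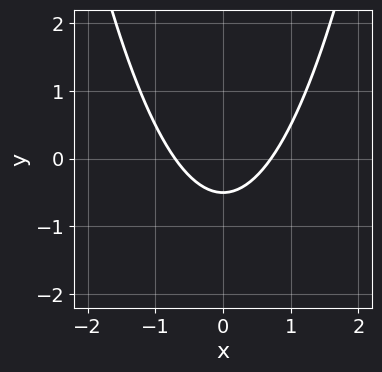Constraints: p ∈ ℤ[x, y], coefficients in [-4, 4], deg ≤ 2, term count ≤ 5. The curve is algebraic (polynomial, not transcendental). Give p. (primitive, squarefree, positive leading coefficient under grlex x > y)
2*x^2 - 2*y - 1

1. The degree is 2 — a generic line meets the curve in up to 2 points.
2. Symmetries: the x ↦ −x reflection is a symmetry, so x appears only in even powers.
3. Matching integer coefficients to the picture gives p.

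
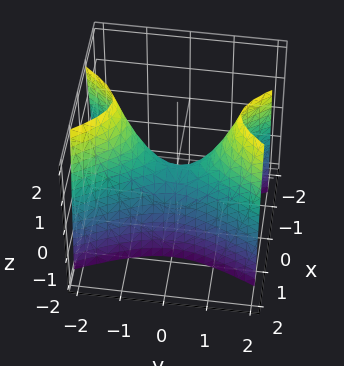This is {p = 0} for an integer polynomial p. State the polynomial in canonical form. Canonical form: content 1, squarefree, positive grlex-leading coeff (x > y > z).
3*x^2 - y^2 + z

(a) Degree: a hyperbolic paraboloid; a quadric, so deg p = 2.
(b) Symmetries: the x ↦ −x reflection is a symmetry, so x appears only in even powers; it's symmetric under y → −y, forcing even powers of y.
(c) Observable constraints: it meets the z-axis at z = 0 (among the integer gridlines); it crosses the y-axis at the gridline y = 0; one x-axis crossing is at x = 0.
(d) Putting this together gives p.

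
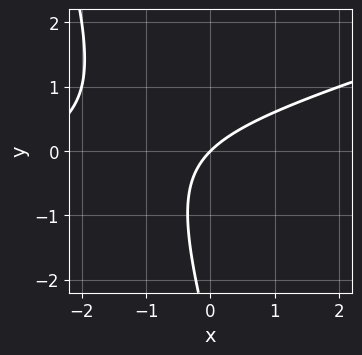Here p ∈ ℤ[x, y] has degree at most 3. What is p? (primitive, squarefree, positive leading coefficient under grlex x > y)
x^2 - 3*x*y - y^2 + 3*x - 3*y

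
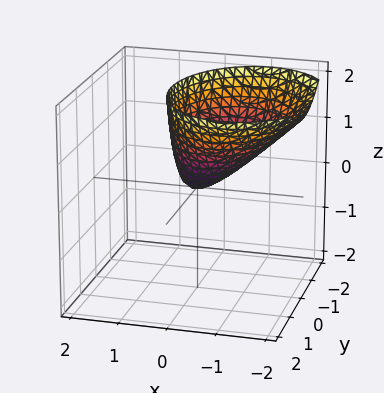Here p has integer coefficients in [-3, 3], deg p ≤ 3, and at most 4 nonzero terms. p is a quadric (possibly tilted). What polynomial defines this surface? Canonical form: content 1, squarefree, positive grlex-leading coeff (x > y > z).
3*x^2 + 3*x*z + 2*y^2 - 2*z

1. deg p = 2.
2. From the visible intercepts: it crosses the x-axis at the gridline x = 0; one z-axis crossing is at z = 0; one y-axis crossing is at y = 0.
3. These observations pin down the coefficients.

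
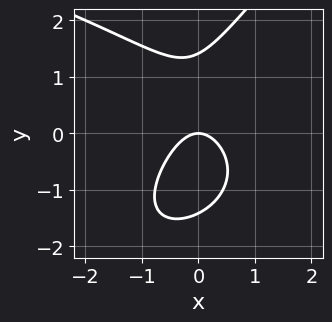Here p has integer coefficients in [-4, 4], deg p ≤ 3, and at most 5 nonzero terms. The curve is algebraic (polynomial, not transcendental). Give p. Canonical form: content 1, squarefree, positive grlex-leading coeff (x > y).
x*y^2 - y^3 + 3*x^2 + 2*y

First, degree: a generic line meets the curve in up to 3 points, so deg p = 3.
Next, observable constraints: it meets the y-axis at y = 0 (among the integer gridlines); it crosses the x-axis at the gridline x = 0.
Finally, the integer polynomial consistent with all of this is the stated p.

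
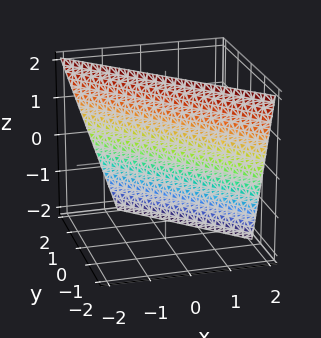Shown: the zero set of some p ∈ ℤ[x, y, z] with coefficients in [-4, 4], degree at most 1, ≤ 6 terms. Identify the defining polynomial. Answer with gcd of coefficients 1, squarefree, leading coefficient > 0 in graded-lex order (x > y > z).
3*x + 3*y + z - 2

1. deg p = 1. The surface is flat (a plane).
2. From the visible intercepts: one z-axis crossing is at z = 2.
3. Solving for integer coefficients yields p as stated.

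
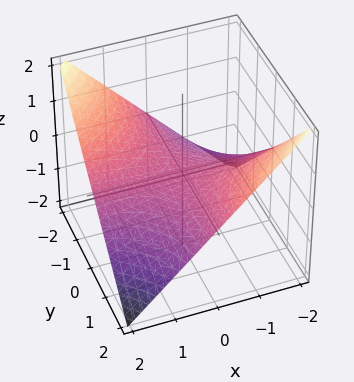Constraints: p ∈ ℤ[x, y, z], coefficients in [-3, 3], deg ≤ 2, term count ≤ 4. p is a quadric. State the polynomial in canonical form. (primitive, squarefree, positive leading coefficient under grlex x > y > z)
1. Degree: a hyperbolic paraboloid; a quadric, so deg p = 2.
2. From the axis intercepts and sections: every point of the y-axis in the box is on the surface; one z-axis crossing is at z = 0.
3. Together with the visible shape, these determine p as stated. Check: (2, 0, 0) on the x-axis lies on the surface, and p(2, 0, 0) = 0. ✓

x*y + 2*z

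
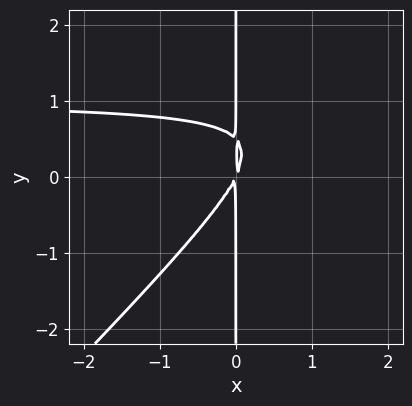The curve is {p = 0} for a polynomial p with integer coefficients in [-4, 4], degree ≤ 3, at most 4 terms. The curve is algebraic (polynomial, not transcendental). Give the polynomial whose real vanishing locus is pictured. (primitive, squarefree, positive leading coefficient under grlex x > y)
First, degree: no degree-2 curve has this shape, so deg p = 3.
Then, observable constraints: the visible y-axis segment lies entirely on the curve.
Finally, assembling these constraints gives the stated polynomial.

2*x^2*y - 2*x*y^2 - 2*x^2 + x*y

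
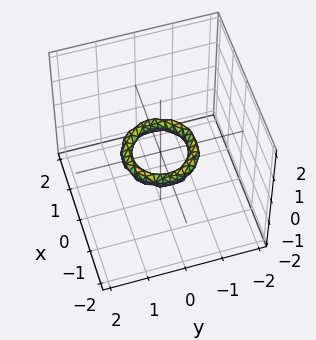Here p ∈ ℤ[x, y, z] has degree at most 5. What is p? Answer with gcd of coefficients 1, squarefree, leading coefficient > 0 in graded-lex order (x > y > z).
2*x^4 + 4*x^2*y^2 + 2*y^4 - 3*x^2 - 3*y^2 + 3*z^2 + 1

1. Degree: the shape is more complex than any degree-3 surface, so deg p = 4.
2. By symmetry, every cross-section ⟂ z is a circle, so x, y appear only via x² + y².
3. Reading off the gridlines: among the integer gridlines, it crosses the y-axis at y ∈ {-1, 1}; among the integer gridlines, it crosses the x-axis at x ∈ {-1, 1}; a circular section at z = 0 has radius between 0 and 1.
4. Fitting integer coefficients to these (and the overall shape) gives p.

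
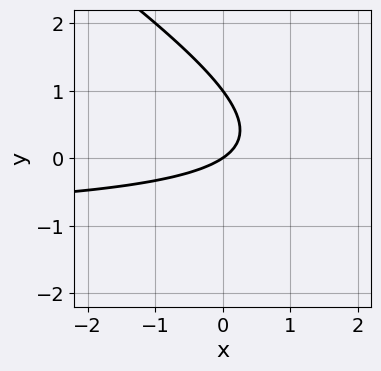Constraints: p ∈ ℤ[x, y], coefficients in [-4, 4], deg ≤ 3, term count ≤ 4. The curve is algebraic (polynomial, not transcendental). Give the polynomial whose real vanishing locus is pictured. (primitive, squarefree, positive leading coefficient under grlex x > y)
2*x*y + 3*y^2 + 2*x - 3*y

The degree is 2 — the shape is more complex than any degree-1 curve.
From the axis intercepts and sections: among the integer gridlines, it crosses the y-axis at y ∈ {0, 1}; it crosses the x-axis at the gridline x = 0.
Solving for integer coefficients yields p as stated.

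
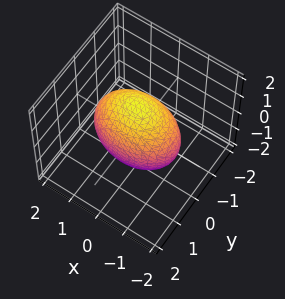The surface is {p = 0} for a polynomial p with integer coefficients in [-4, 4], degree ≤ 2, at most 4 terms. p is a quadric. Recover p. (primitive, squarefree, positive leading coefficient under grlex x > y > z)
x^2 + 2*y^2 + z^2 - 2

(a) deg p = 2. A closed, bounded, convex surface; a quadric.
(b) Symmetries: it's symmetric under x → −x, forcing even powers of x; it's symmetric under z → −z, forcing even powers of z; the y ↦ −y reflection is a symmetry, so y appears only in even powers.
(c) Observable constraints: the y-axis gridline crossings are at y ∈ {-1, 1}.
(d) The integer polynomial consistent with all of this is the stated p.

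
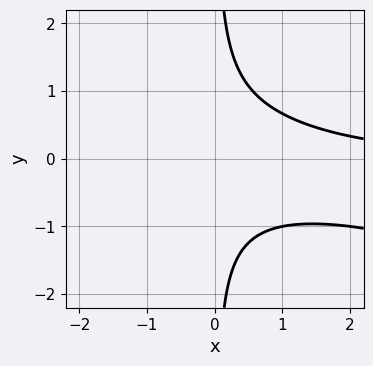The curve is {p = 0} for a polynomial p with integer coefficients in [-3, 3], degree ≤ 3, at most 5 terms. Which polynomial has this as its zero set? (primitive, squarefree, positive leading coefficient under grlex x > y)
x^2*y + 3*x*y^2 - 2

First, degree: a generic line meets the curve in up to 3 points, so deg p = 3.
Then, from the axis intercepts and sections: no x-intercept at any integer in the box; it misses every integer gridline on the y-axis.
Finally, these observations pin down the coefficients.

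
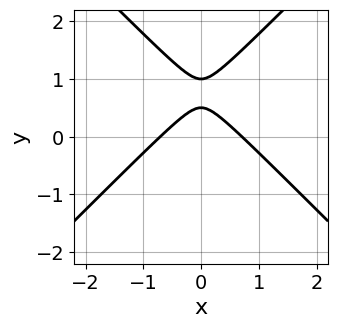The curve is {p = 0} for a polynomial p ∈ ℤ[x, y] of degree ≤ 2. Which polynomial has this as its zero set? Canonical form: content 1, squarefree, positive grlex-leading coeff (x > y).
(a) deg p = 2.
(b) Symmetries: the x ↦ −x reflection is a symmetry, so x appears only in even powers.
(c) Reading off the gridlines: it meets the y-axis at y = 1 (among the integer gridlines).
(d) Fitting integer coefficients to these (and the overall shape) gives p.

2*x^2 - 2*y^2 + 3*y - 1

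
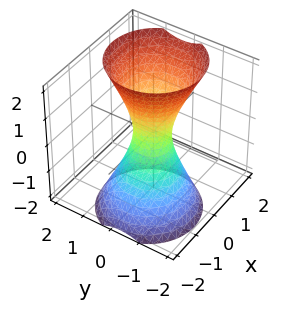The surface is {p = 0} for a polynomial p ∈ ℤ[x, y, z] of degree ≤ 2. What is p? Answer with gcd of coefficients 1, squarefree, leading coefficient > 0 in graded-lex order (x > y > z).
1. The degree is 2 — the shape is more complex than any degree-1 surface.
2. Reading off the gridlines: no z-intercept at any integer in the box.
3. Solving for integer coefficients yields p as stated.

3*x^2 - 2*x*z + 3*y^2 - y*z - z^2 - 1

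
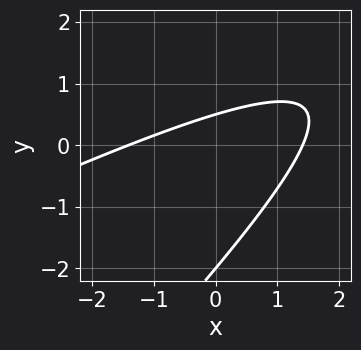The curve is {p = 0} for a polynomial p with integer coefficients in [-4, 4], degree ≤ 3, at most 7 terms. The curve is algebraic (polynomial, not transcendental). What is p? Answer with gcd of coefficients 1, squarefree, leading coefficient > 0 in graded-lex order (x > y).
1. The degree is 2 — no degree-1 curve has this shape.
2. Observable constraints: it crosses the y-axis at the gridline y = -2.
3. Matching integer coefficients to the picture gives p.

x^2 - 3*x*y + 2*y^2 + 3*y - 2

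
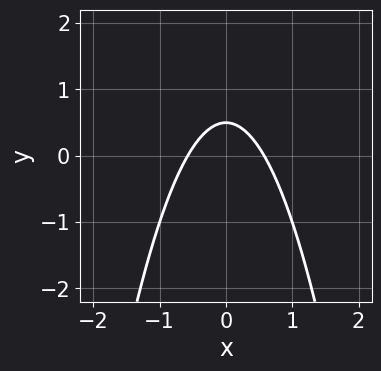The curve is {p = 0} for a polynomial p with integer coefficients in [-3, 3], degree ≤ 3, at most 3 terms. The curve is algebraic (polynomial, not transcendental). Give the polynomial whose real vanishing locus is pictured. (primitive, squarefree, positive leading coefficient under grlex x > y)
3*x^2 + 2*y - 1

1. deg p = 2. A generic line meets the curve in up to 2 points.
2. Symmetries: the x ↦ −x reflection is a symmetry, so x appears only in even powers.
3. Solving for integer coefficients yields p as stated.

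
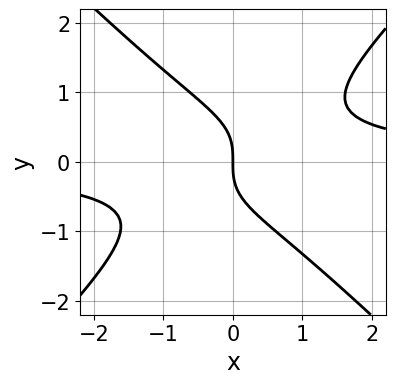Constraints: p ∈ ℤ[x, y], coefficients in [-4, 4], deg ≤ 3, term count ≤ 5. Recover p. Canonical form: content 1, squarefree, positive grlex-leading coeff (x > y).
(a) deg p = 3.
(b) From the axis intercepts and sections: it meets the y-axis at y = 0 (among the integer gridlines); it meets the x-axis at x = 0 (among the integer gridlines).
(c) Solving for integer coefficients yields p as stated.

x^2*y - y^3 - x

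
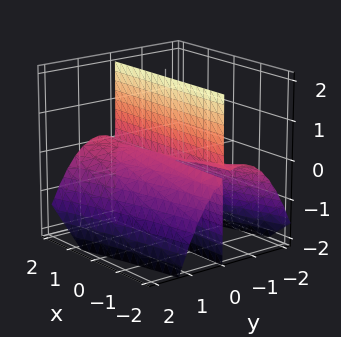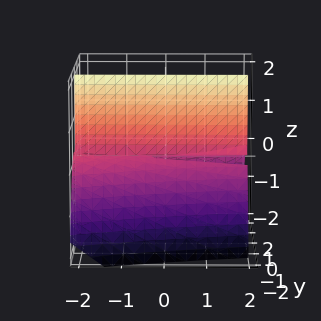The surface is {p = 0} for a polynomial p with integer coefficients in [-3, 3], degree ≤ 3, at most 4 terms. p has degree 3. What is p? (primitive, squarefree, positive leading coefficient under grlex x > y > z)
x*y^2 - 2*y^3 - 3*y*z

(a) The degree is 3 — no degree-2 surface has this shape.
(b) From the axis intercepts and sections: every point of the z-axis in the box is on the surface; it meets the y-axis at y = 0 (among the integer gridlines); every point of the x-axis in the box is on the surface.
(c) Fitting integer coefficients to these (and the overall shape) gives p.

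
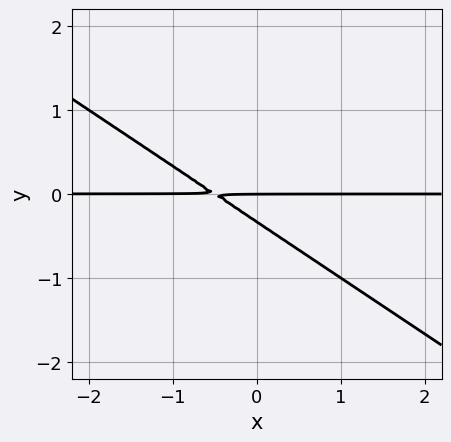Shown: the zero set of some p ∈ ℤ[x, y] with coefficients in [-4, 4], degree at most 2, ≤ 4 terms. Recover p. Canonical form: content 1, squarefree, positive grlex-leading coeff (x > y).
First, the degree is 2 — a generic line meets the curve in up to 2 points.
Then, observable constraints: every point of the x-axis in the box is on the curve; it crosses the y-axis at the gridline y = 0.
Finally, together with the visible shape, these determine p as stated.

2*x*y + 3*y^2 + y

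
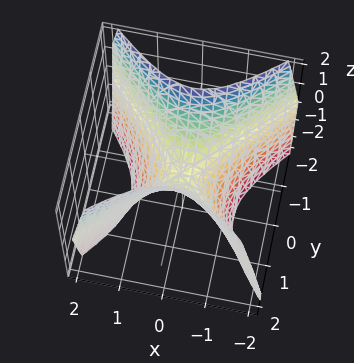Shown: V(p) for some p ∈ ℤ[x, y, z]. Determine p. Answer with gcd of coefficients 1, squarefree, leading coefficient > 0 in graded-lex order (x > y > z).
3*x^2 - 3*y^2 + 2*z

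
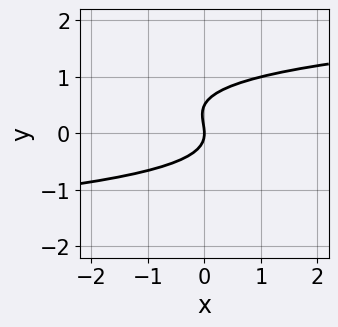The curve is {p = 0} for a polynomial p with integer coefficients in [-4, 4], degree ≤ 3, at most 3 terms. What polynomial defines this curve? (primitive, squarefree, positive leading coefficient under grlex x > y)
1. The degree is 3 — the shape is more complex than any degree-2 curve.
2. From the visible intercepts: it meets the y-axis at y = 0 (among the integer gridlines); it crosses the x-axis at the gridline x = 0.
3. Fitting integer coefficients to these (and the overall shape) gives p.

2*y^3 - y^2 - x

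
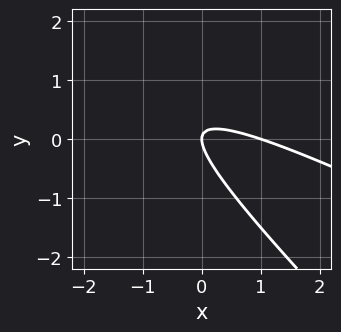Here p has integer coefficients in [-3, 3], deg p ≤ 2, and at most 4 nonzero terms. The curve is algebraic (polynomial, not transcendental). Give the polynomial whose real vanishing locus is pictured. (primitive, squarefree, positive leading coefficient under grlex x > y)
x^2 + 3*x*y + 2*y^2 - x

1. deg p = 2. No degree-1 curve has this shape.
2. Reading off the gridlines: among the integer gridlines, it crosses the x-axis at x ∈ {0, 1}; it meets the y-axis at y = 0 (among the integer gridlines).
3. Putting this together gives p.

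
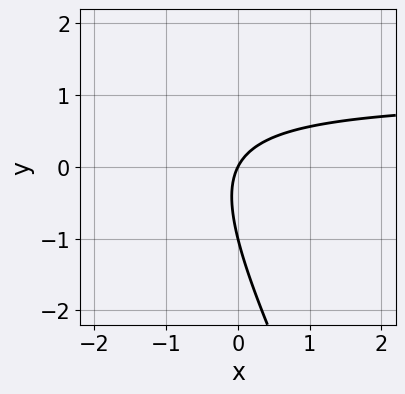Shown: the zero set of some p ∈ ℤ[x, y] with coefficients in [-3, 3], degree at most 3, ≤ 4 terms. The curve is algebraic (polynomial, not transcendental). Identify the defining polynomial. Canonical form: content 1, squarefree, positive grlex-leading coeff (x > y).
(a) deg p = 2.
(b) Reading off the gridlines: it crosses the x-axis at the gridline x = 0; the y-axis gridline crossings are at y ∈ {-1, 0}.
(c) Assembling these constraints gives the stated polynomial.

2*x*y + y^2 - 2*x + y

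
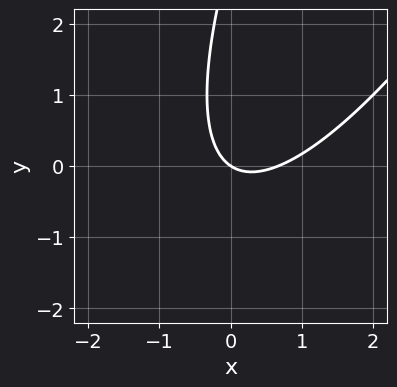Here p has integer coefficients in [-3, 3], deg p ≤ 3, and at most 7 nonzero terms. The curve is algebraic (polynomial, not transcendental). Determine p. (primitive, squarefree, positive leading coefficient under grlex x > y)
(a) The degree is 2 — the shape is more complex than any degree-1 curve.
(b) Observable constraints: it meets the x-axis at x = 0 (among the integer gridlines); one y-axis crossing is at y = 0.
(c) Matching integer coefficients to the picture gives p.

3*x^2 - 3*x*y + y^2 - 2*x - 3*y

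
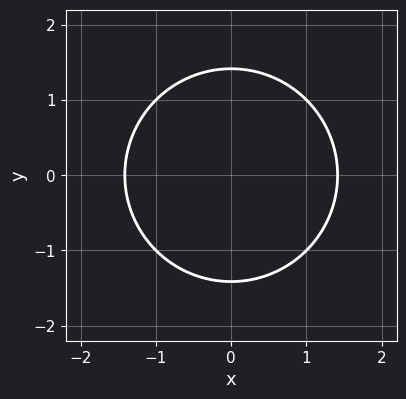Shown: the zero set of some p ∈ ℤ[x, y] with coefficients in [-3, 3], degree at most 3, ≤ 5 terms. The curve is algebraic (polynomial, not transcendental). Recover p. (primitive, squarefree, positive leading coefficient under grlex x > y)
x^2 + y^2 - 2

1. deg p = 2. The shape is more complex than any degree-1 curve.
2. Symmetries: the x ↦ −x reflection is a symmetry, so x appears only in even powers; the y ↦ −y reflection is a symmetry, so y appears only in even powers.
3. Matching integer coefficients to the picture gives p.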